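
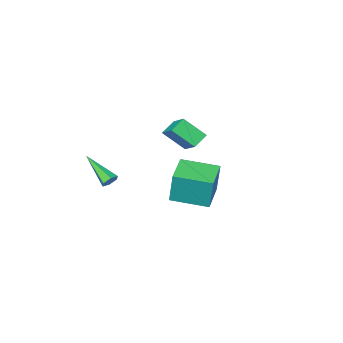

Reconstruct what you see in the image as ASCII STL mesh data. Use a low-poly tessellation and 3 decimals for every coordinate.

solid 
facet normal -0.700 -0.705 0.113
outer loop
vertex -0.503 1.129 1.349
vertex -1.938 2.516 1.111
vertex -0.493 0.824 -0.496
endloop
endfacet
facet normal 0.714 -0.690 0.118
outer loop
vertex 0.718 2.044 -0.691
vertex -0.503 1.129 1.349
vertex -0.493 0.824 -0.496
endloop
endfacet
facet normal -0.700 -0.705 0.113
outer loop
vertex -0.493 0.824 -0.496
vertex -1.938 2.516 1.111
vertex -1.928 2.211 -0.733
endloop
endfacet
facet normal 0.005 -0.163 -0.987
outer loop
vertex -1.928 2.211 -0.733
vertex 0.718 2.044 -0.691
vertex -0.493 0.824 -0.496
endloop
endfacet
facet normal -0.006 0.163 0.987
outer loop
vertex -0.503 1.129 1.349
vertex -0.727 3.736 0.916
vertex -1.938 2.516 1.111
endloop
endfacet
facet normal 0.714 -0.690 0.118
outer loop
vertex 0.708 2.349 1.153
vertex -0.503 1.129 1.349
vertex 0.718 2.044 -0.691
endloop
endfacet
facet normal -0.005 0.163 0.987
outer loop
vertex 0.708 2.349 1.153
vertex -0.727 3.736 0.916
vertex -0.503 1.129 1.349
endloop
endfacet
facet normal -0.714 0.690 -0.118
outer loop
vertex -1.938 2.516 1.111
vertex -0.727 3.736 0.916
vertex -1.928 2.211 -0.733
endloop
endfacet
facet normal 0.005 -0.164 -0.986
outer loop
vertex -0.717 3.431 -0.929
vertex 0.718 2.044 -0.691
vertex -1.928 2.211 -0.733
endloop
endfacet
facet normal -0.714 0.690 -0.118
outer loop
vertex -1.928 2.211 -0.733
vertex -0.727 3.736 0.916
vertex -0.717 3.431 -0.929
endloop
endfacet
facet normal 0.700 0.705 -0.113
outer loop
vertex -0.717 3.431 -0.929
vertex 0.708 2.349 1.153
vertex 0.718 2.044 -0.691
endloop
endfacet
facet normal 0.700 0.705 -0.113
outer loop
vertex -0.727 3.736 0.916
vertex 0.708 2.349 1.153
vertex -0.717 3.431 -0.929
endloop
endfacet
facet normal -0.172 0.844 -0.508
outer loop
vertex 1.663 -2.748 -1.759
vertex 1.186 -2.902 -1.853
vertex 1.288 -2.629 -1.434
endloop
endfacet
facet normal 0.677 0.303 0.670
outer loop
vertex 1.663 -2.748 -1.759
vertex 1.288 -2.629 -1.434
vertex 1.554 -4.698 -0.767
endloop
endfacet
facet normal -0.172 0.844 -0.508
outer loop
vertex 1.288 -2.629 -1.434
vertex 1.186 -2.902 -1.853
vertex 0.811 -2.783 -1.528
endloop
endfacet
facet normal -0.268 0.264 0.927
outer loop
vertex 1.288 -2.629 -1.434
vertex 0.811 -2.783 -1.528
vertex 1.554 -4.698 -0.767
endloop
endfacet
facet normal -0.174 0.842 -0.510
outer loop
vertex 0.811 -2.783 -1.528
vertex 1.186 -2.902 -1.853
vertex 0.709 -3.057 -1.946
endloop
endfacet
facet normal -0.909 -0.210 0.359
outer loop
vertex 0.811 -2.783 -1.528
vertex 0.709 -3.057 -1.946
vertex 1.554 -4.698 -0.767
endloop
endfacet
facet normal -0.174 0.842 -0.510
outer loop
vertex 0.709 -3.057 -1.946
vertex 1.186 -2.902 -1.853
vertex 1.084 -3.176 -2.271
endloop
endfacet
facet normal -0.607 -0.646 -0.464
outer loop
vertex 0.709 -3.057 -1.946
vertex 1.084 -3.176 -2.271
vertex 1.554 -4.698 -0.767
endloop
endfacet
facet normal -0.173 0.843 -0.510
outer loop
vertex 1.084 -3.176 -2.271
vertex 1.186 -2.902 -1.853
vertex 1.561 -3.021 -2.177
endloop
endfacet
facet normal 0.339 -0.606 -0.719
outer loop
vertex 1.084 -3.176 -2.271
vertex 1.561 -3.021 -2.177
vertex 1.554 -4.698 -0.767
endloop
endfacet
facet normal -0.172 0.843 -0.509
outer loop
vertex 1.561 -3.021 -2.177
vertex 1.186 -2.902 -1.853
vertex 1.663 -2.748 -1.759
endloop
endfacet
facet normal 0.979 -0.132 -0.153
outer loop
vertex 1.561 -3.021 -2.177
vertex 1.663 -2.748 -1.759
vertex 1.554 -4.698 -0.767
endloop
endfacet
facet normal -0.519 0.568 -0.638
outer loop
vertex -4.175 -3.122 -0.405
vertex -3.827 -1.634 0.637
vertex -3.349 -2.951 -0.925
endloop
endfacet
facet normal -0.188 -0.805 -0.563
outer loop
vertex -2.513 -3.866 0.103
vertex -4.175 -3.122 -0.405
vertex -3.349 -2.951 -0.925
endloop
endfacet
facet normal -0.519 0.568 -0.638
outer loop
vertex -3.349 -2.951 -0.925
vertex -3.827 -1.634 0.637
vertex -3.002 -1.463 0.118
endloop
endfacet
facet normal 0.834 0.173 -0.524
outer loop
vertex -3.002 -1.463 0.118
vertex -2.513 -3.866 0.103
vertex -3.349 -2.951 -0.925
endloop
endfacet
facet normal -0.834 -0.172 0.525
outer loop
vertex -4.175 -3.122 -0.405
vertex -2.991 -2.549 1.665
vertex -3.827 -1.634 0.637
endloop
endfacet
facet normal -0.188 -0.804 -0.564
outer loop
vertex -3.338 -4.037 0.622
vertex -4.175 -3.122 -0.405
vertex -2.513 -3.866 0.103
endloop
endfacet
facet normal -0.833 -0.173 0.525
outer loop
vertex -3.338 -4.037 0.622
vertex -2.991 -2.549 1.665
vertex -4.175 -3.122 -0.405
endloop
endfacet
facet normal 0.188 0.805 0.563
outer loop
vertex -3.827 -1.634 0.637
vertex -2.991 -2.549 1.665
vertex -3.002 -1.463 0.118
endloop
endfacet
facet normal 0.833 0.173 -0.525
outer loop
vertex -2.165 -2.378 1.145
vertex -2.513 -3.866 0.103
vertex -3.002 -1.463 0.118
endloop
endfacet
facet normal 0.188 0.804 0.563
outer loop
vertex -3.002 -1.463 0.118
vertex -2.991 -2.549 1.665
vertex -2.165 -2.378 1.145
endloop
endfacet
facet normal 0.519 -0.568 0.638
outer loop
vertex -2.165 -2.378 1.145
vertex -3.338 -4.037 0.622
vertex -2.513 -3.866 0.103
endloop
endfacet
facet normal 0.519 -0.568 0.638
outer loop
vertex -2.991 -2.549 1.665
vertex -3.338 -4.037 0.622
vertex -2.165 -2.378 1.145
endloop
endfacet

endsolid


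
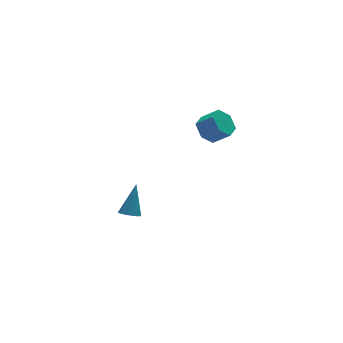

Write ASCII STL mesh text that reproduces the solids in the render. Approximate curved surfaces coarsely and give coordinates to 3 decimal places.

solid 
facet normal -0.567 0.513 -0.645
outer loop
vertex 3.423 1.113 2.774
vertex 2.73 1.194 3.448
vertex 3.421 1.871 3.379
endloop
endfacet
facet normal 0.824 0.355 -0.442
outer loop
vertex 3.423 1.113 2.774
vertex 3.421 1.871 3.379
vertex 4.183 0.426 3.638
endloop
endfacet
facet normal 0.824 0.355 -0.442
outer loop
vertex 4.183 0.426 3.638
vertex 3.421 1.871 3.379
vertex 4.181 1.184 4.243
endloop
endfacet
facet normal 0.567 -0.513 0.644
outer loop
vertex 4.183 0.426 3.638
vertex 4.181 1.184 4.243
vertex 3.49 0.506 4.312
endloop
endfacet
facet normal -0.567 0.513 -0.645
outer loop
vertex 3.421 1.871 3.379
vertex 2.73 1.194 3.448
vertex 2.728 1.952 4.053
endloop
endfacet
facet normal 0.410 0.855 0.319
outer loop
vertex 3.421 1.871 3.379
vertex 2.728 1.952 4.053
vertex 4.181 1.184 4.243
endloop
endfacet
facet normal 0.410 0.854 0.320
outer loop
vertex 4.181 1.184 4.243
vertex 2.728 1.952 4.053
vertex 3.488 1.264 4.917
endloop
endfacet
facet normal 0.567 -0.513 0.644
outer loop
vertex 4.181 1.184 4.243
vertex 3.488 1.264 4.917
vertex 3.49 0.506 4.312
endloop
endfacet
facet normal -0.567 0.513 -0.644
outer loop
vertex 2.728 1.952 4.053
vertex 2.73 1.194 3.448
vertex 2.037 1.274 4.122
endloop
endfacet
facet normal -0.414 0.499 0.761
outer loop
vertex 2.728 1.952 4.053
vertex 2.037 1.274 4.122
vertex 3.488 1.264 4.917
endloop
endfacet
facet normal -0.414 0.500 0.761
outer loop
vertex 3.488 1.264 4.917
vertex 2.037 1.274 4.122
vertex 2.797 0.587 4.986
endloop
endfacet
facet normal 0.567 -0.513 0.645
outer loop
vertex 3.488 1.264 4.917
vertex 2.797 0.587 4.986
vertex 3.49 0.506 4.312
endloop
endfacet
facet normal -0.567 0.513 -0.644
outer loop
vertex 2.037 1.274 4.122
vertex 2.73 1.194 3.448
vertex 2.039 0.516 3.517
endloop
endfacet
facet normal -0.824 -0.355 0.442
outer loop
vertex 2.037 1.274 4.122
vertex 2.039 0.516 3.517
vertex 2.797 0.587 4.986
endloop
endfacet
facet normal -0.824 -0.355 0.442
outer loop
vertex 2.797 0.587 4.986
vertex 2.039 0.516 3.517
vertex 2.799 -0.171 4.381
endloop
endfacet
facet normal 0.567 -0.513 0.645
outer loop
vertex 2.797 0.587 4.986
vertex 2.799 -0.171 4.381
vertex 3.49 0.506 4.312
endloop
endfacet
facet normal -0.567 0.513 -0.644
outer loop
vertex 2.039 0.516 3.517
vertex 2.73 1.194 3.448
vertex 2.732 0.436 2.843
endloop
endfacet
facet normal -0.409 -0.855 -0.319
outer loop
vertex 2.039 0.516 3.517
vertex 2.732 0.436 2.843
vertex 2.799 -0.171 4.381
endloop
endfacet
facet normal -0.410 -0.854 -0.319
outer loop
vertex 2.799 -0.171 4.381
vertex 2.732 0.436 2.843
vertex 3.492 -0.252 3.707
endloop
endfacet
facet normal 0.567 -0.513 0.645
outer loop
vertex 2.799 -0.171 4.381
vertex 3.492 -0.252 3.707
vertex 3.49 0.506 4.312
endloop
endfacet
facet normal -0.567 0.513 -0.645
outer loop
vertex 2.732 0.436 2.843
vertex 2.73 1.194 3.448
vertex 3.423 1.113 2.774
endloop
endfacet
facet normal 0.413 -0.499 -0.761
outer loop
vertex 2.732 0.436 2.843
vertex 3.423 1.113 2.774
vertex 3.492 -0.252 3.707
endloop
endfacet
facet normal 0.414 -0.499 -0.761
outer loop
vertex 3.492 -0.252 3.707
vertex 3.423 1.113 2.774
vertex 4.183 0.426 3.638
endloop
endfacet
facet normal 0.567 -0.513 0.644
outer loop
vertex 3.492 -0.252 3.707
vertex 4.183 0.426 3.638
vertex 3.49 0.506 4.312
endloop
endfacet
facet normal -0.398 -0.429 -0.811
outer loop
vertex -0.667 3.298 -4.641
vertex -1.284 3.253 -4.314
vertex -0.973 3.731 -4.72
endloop
endfacet
facet normal 0.802 0.510 -0.312
outer loop
vertex -0.667 3.298 -4.641
vertex -0.973 3.731 -4.72
vertex -0.416 4.187 -2.546
endloop
endfacet
facet normal -0.398 -0.430 -0.811
outer loop
vertex -0.973 3.731 -4.72
vertex -1.284 3.253 -4.314
vertex -1.461 3.883 -4.561
endloop
endfacet
facet normal 0.212 0.944 -0.252
outer loop
vertex -0.973 3.731 -4.72
vertex -1.461 3.883 -4.561
vertex -0.416 4.187 -2.546
endloop
endfacet
facet normal -0.399 -0.430 -0.810
outer loop
vertex -1.461 3.883 -4.561
vertex -1.284 3.253 -4.314
vertex -1.846 3.667 -4.257
endloop
endfacet
facet normal -0.433 0.897 0.089
outer loop
vertex -1.461 3.883 -4.561
vertex -1.846 3.667 -4.257
vertex -0.416 4.187 -2.546
endloop
endfacet
facet normal -0.398 -0.429 -0.811
outer loop
vertex -1.846 3.667 -4.257
vertex -1.284 3.253 -4.314
vertex -1.901 3.207 -3.987
endloop
endfacet
facet normal -0.761 0.394 0.516
outer loop
vertex -1.846 3.667 -4.257
vertex -1.901 3.207 -3.987
vertex -0.416 4.187 -2.546
endloop
endfacet
facet normal -0.398 -0.430 -0.811
outer loop
vertex -1.901 3.207 -3.987
vertex -1.284 3.253 -4.314
vertex -1.595 2.775 -3.908
endloop
endfacet
facet normal -0.575 -0.266 0.774
outer loop
vertex -1.901 3.207 -3.987
vertex -1.595 2.775 -3.908
vertex -0.416 4.187 -2.546
endloop
endfacet
facet normal -0.399 -0.429 -0.811
outer loop
vertex -1.595 2.775 -3.908
vertex -1.284 3.253 -4.314
vertex -1.107 2.622 -4.067
endloop
endfacet
facet normal 0.013 -0.700 0.714
outer loop
vertex -1.595 2.775 -3.908
vertex -1.107 2.622 -4.067
vertex -0.416 4.187 -2.546
endloop
endfacet
facet normal -0.398 -0.429 -0.811
outer loop
vertex -1.107 2.622 -4.067
vertex -1.284 3.253 -4.314
vertex -0.722 2.839 -4.371
endloop
endfacet
facet normal 0.661 -0.652 0.371
outer loop
vertex -1.107 2.622 -4.067
vertex -0.722 2.839 -4.371
vertex -0.416 4.187 -2.546
endloop
endfacet
facet normal -0.398 -0.429 -0.811
outer loop
vertex -0.722 2.839 -4.371
vertex -1.284 3.253 -4.314
vertex -0.667 3.298 -4.641
endloop
endfacet
facet normal 0.987 -0.150 -0.054
outer loop
vertex -0.722 2.839 -4.371
vertex -0.667 3.298 -4.641
vertex -0.416 4.187 -2.546
endloop
endfacet

endsolid


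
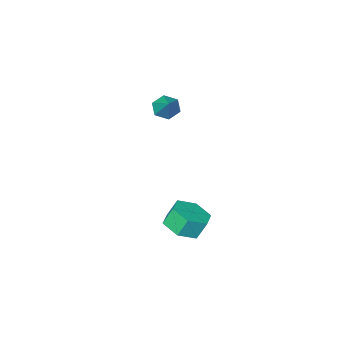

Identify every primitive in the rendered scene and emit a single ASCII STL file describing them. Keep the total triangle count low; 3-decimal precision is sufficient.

solid 
facet normal 0.397 -0.197 -0.897
outer loop
vertex 4.509 1.506 -3.603
vertex 3.664 1.758 -4.032
vertex 4.355 2.435 -3.875
endloop
endfacet
facet normal 0.904 0.251 0.345
outer loop
vertex 4.509 1.506 -3.603
vertex 4.355 2.435 -3.875
vertex 4.1 1.71 -2.679
endloop
endfacet
facet normal 0.905 0.250 0.345
outer loop
vertex 4.1 1.71 -2.679
vertex 4.355 2.435 -3.875
vertex 3.947 2.639 -2.952
endloop
endfacet
facet normal -0.396 0.198 0.896
outer loop
vertex 4.1 1.71 -2.679
vertex 3.947 2.639 -2.952
vertex 3.256 1.962 -3.108
endloop
endfacet
facet normal 0.397 -0.197 -0.896
outer loop
vertex 4.355 2.435 -3.875
vertex 3.664 1.758 -4.032
vertex 3.511 2.687 -4.304
endloop
endfacet
facet normal 0.317 0.946 -0.069
outer loop
vertex 4.355 2.435 -3.875
vertex 3.511 2.687 -4.304
vertex 3.947 2.639 -2.952
endloop
endfacet
facet normal 0.317 0.946 -0.069
outer loop
vertex 3.947 2.639 -2.952
vertex 3.511 2.687 -4.304
vertex 3.103 2.891 -3.381
endloop
endfacet
facet normal -0.396 0.198 0.896
outer loop
vertex 3.947 2.639 -2.952
vertex 3.103 2.891 -3.381
vertex 3.256 1.962 -3.108
endloop
endfacet
facet normal 0.397 -0.197 -0.896
outer loop
vertex 3.511 2.687 -4.304
vertex 3.664 1.758 -4.032
vertex 2.82 2.01 -4.461
endloop
endfacet
facet normal -0.588 0.696 -0.413
outer loop
vertex 3.511 2.687 -4.304
vertex 2.82 2.01 -4.461
vertex 3.103 2.891 -3.381
endloop
endfacet
facet normal -0.587 0.696 -0.414
outer loop
vertex 3.103 2.891 -3.381
vertex 2.82 2.01 -4.461
vertex 2.411 2.214 -3.537
endloop
endfacet
facet normal -0.396 0.198 0.897
outer loop
vertex 3.103 2.891 -3.381
vertex 2.411 2.214 -3.537
vertex 3.256 1.962 -3.108
endloop
endfacet
facet normal 0.396 -0.198 -0.896
outer loop
vertex 2.82 2.01 -4.461
vertex 3.664 1.758 -4.032
vertex 2.973 1.081 -4.188
endloop
endfacet
facet normal -0.905 -0.250 -0.345
outer loop
vertex 2.82 2.01 -4.461
vertex 2.973 1.081 -4.188
vertex 2.411 2.214 -3.537
endloop
endfacet
facet normal -0.905 -0.251 -0.344
outer loop
vertex 2.411 2.214 -3.537
vertex 2.973 1.081 -4.188
vertex 2.565 1.285 -3.265
endloop
endfacet
facet normal -0.397 0.197 0.897
outer loop
vertex 2.411 2.214 -3.537
vertex 2.565 1.285 -3.265
vertex 3.256 1.962 -3.108
endloop
endfacet
facet normal 0.396 -0.198 -0.896
outer loop
vertex 2.973 1.081 -4.188
vertex 3.664 1.758 -4.032
vertex 3.817 0.829 -3.759
endloop
endfacet
facet normal -0.317 -0.946 0.069
outer loop
vertex 2.973 1.081 -4.188
vertex 3.817 0.829 -3.759
vertex 2.565 1.285 -3.265
endloop
endfacet
facet normal -0.317 -0.946 0.069
outer loop
vertex 2.565 1.285 -3.265
vertex 3.817 0.829 -3.759
vertex 3.409 1.033 -2.836
endloop
endfacet
facet normal -0.397 0.197 0.896
outer loop
vertex 2.565 1.285 -3.265
vertex 3.409 1.033 -2.836
vertex 3.256 1.962 -3.108
endloop
endfacet
facet normal 0.396 -0.198 -0.897
outer loop
vertex 3.817 0.829 -3.759
vertex 3.664 1.758 -4.032
vertex 4.509 1.506 -3.603
endloop
endfacet
facet normal 0.587 -0.696 0.413
outer loop
vertex 3.817 0.829 -3.759
vertex 4.509 1.506 -3.603
vertex 3.409 1.033 -2.836
endloop
endfacet
facet normal 0.587 -0.696 0.414
outer loop
vertex 3.409 1.033 -2.836
vertex 4.509 1.506 -3.603
vertex 4.1 1.71 -2.679
endloop
endfacet
facet normal -0.397 0.197 0.896
outer loop
vertex 3.409 1.033 -2.836
vertex 4.1 1.71 -2.679
vertex 3.256 1.962 -3.108
endloop
endfacet
facet normal -0.348 -0.664 -0.662
outer loop
vertex 3.317 -0.901 1.69
vertex 2.715 -0.878 1.983
vertex 2.86 -0.456 1.484
endloop
endfacet
facet normal 0.728 0.571 -0.380
outer loop
vertex 3.317 -0.901 1.69
vertex 2.86 -0.456 1.484
vertex 3.205 0.058 2.917
endloop
endfacet
facet normal -0.348 -0.664 -0.662
outer loop
vertex 2.86 -0.456 1.484
vertex 2.715 -0.878 1.983
vertex 2.258 -0.433 1.777
endloop
endfacet
facet normal -0.115 0.944 -0.311
outer loop
vertex 2.86 -0.456 1.484
vertex 2.258 -0.433 1.777
vertex 3.205 0.058 2.917
endloop
endfacet
facet normal -0.348 -0.664 -0.662
outer loop
vertex 2.258 -0.433 1.777
vertex 2.715 -0.878 1.983
vertex 2.113 -0.855 2.276
endloop
endfacet
facet normal -0.711 0.625 0.322
outer loop
vertex 2.258 -0.433 1.777
vertex 2.113 -0.855 2.276
vertex 3.205 0.058 2.917
endloop
endfacet
facet normal -0.348 -0.664 -0.662
outer loop
vertex 2.113 -0.855 2.276
vertex 2.715 -0.878 1.983
vertex 2.569 -1.3 2.483
endloop
endfacet
facet normal -0.464 -0.065 0.883
outer loop
vertex 2.113 -0.855 2.276
vertex 2.569 -1.3 2.483
vertex 3.205 0.058 2.917
endloop
endfacet
facet normal -0.349 -0.664 -0.662
outer loop
vertex 2.569 -1.3 2.483
vertex 2.715 -0.878 1.983
vertex 3.171 -1.323 2.189
endloop
endfacet
facet normal 0.381 -0.439 0.814
outer loop
vertex 2.569 -1.3 2.483
vertex 3.171 -1.323 2.189
vertex 3.205 0.058 2.917
endloop
endfacet
facet normal -0.348 -0.663 -0.663
outer loop
vertex 3.171 -1.323 2.189
vertex 2.715 -0.878 1.983
vertex 3.317 -0.901 1.69
endloop
endfacet
facet normal 0.976 -0.121 0.183
outer loop
vertex 3.171 -1.323 2.189
vertex 3.317 -0.901 1.69
vertex 3.205 0.058 2.917
endloop
endfacet

endsolid


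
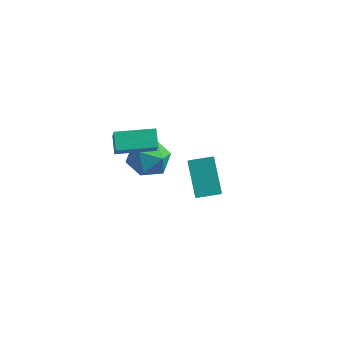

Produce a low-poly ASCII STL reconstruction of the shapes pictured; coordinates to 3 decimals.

solid 
facet normal -0.840 -0.519 -0.157
outer loop
vertex 2.1 -2.763 3.57
vertex 1.198 -1.701 4.89
vertex 1.757 -1.936 2.67
endloop
endfacet
facet normal 0.470 -0.553 -0.688
outer loop
vertex 2.722 -1.339 2.85
vertex 2.1 -2.763 3.57
vertex 1.757 -1.936 2.67
endloop
endfacet
facet normal -0.840 -0.520 -0.156
outer loop
vertex 1.757 -1.936 2.67
vertex 1.198 -1.701 4.89
vertex 0.854 -0.874 3.99
endloop
endfacet
facet normal -0.271 0.651 -0.709
outer loop
vertex 0.854 -0.874 3.99
vertex 2.722 -1.339 2.85
vertex 1.757 -1.936 2.67
endloop
endfacet
facet normal 0.271 -0.651 0.709
outer loop
vertex 2.1 -2.763 3.57
vertex 2.163 -1.104 5.07
vertex 1.198 -1.701 4.89
endloop
endfacet
facet normal 0.470 -0.553 -0.688
outer loop
vertex 3.066 -2.166 3.75
vertex 2.1 -2.763 3.57
vertex 2.722 -1.339 2.85
endloop
endfacet
facet normal 0.270 -0.651 0.709
outer loop
vertex 3.066 -2.166 3.75
vertex 2.163 -1.104 5.07
vertex 2.1 -2.763 3.57
endloop
endfacet
facet normal -0.470 0.553 0.688
outer loop
vertex 1.198 -1.701 4.89
vertex 2.163 -1.104 5.07
vertex 0.854 -0.874 3.99
endloop
endfacet
facet normal -0.270 0.651 -0.709
outer loop
vertex 1.82 -0.277 4.17
vertex 2.722 -1.339 2.85
vertex 0.854 -0.874 3.99
endloop
endfacet
facet normal -0.470 0.553 0.688
outer loop
vertex 0.854 -0.874 3.99
vertex 2.163 -1.104 5.07
vertex 1.82 -0.277 4.17
endloop
endfacet
facet normal 0.840 0.519 0.156
outer loop
vertex 1.82 -0.277 4.17
vertex 3.066 -2.166 3.75
vertex 2.722 -1.339 2.85
endloop
endfacet
facet normal 0.840 0.519 0.157
outer loop
vertex 2.163 -1.104 5.07
vertex 3.066 -2.166 3.75
vertex 1.82 -0.277 4.17
endloop
endfacet
facet normal -0.447 0.680 0.581
outer loop
vertex -3.713 0.569 2.74
vertex -2.051 1.664 2.735
vertex -4.169 1.257 1.584
endloop
endfacet
facet normal -0.835 -0.550 0.002
outer loop
vertex -3.709 0.556 0.985
vertex -3.713 0.569 2.74
vertex -4.169 1.257 1.584
endloop
endfacet
facet normal -0.447 0.680 0.581
outer loop
vertex -4.169 1.257 1.584
vertex -2.051 1.664 2.735
vertex -2.507 2.352 1.579
endloop
endfacet
facet normal -0.322 0.484 -0.814
outer loop
vertex -2.507 2.352 1.579
vertex -3.709 0.556 0.985
vertex -4.169 1.257 1.584
endloop
endfacet
facet normal 0.322 -0.484 0.814
outer loop
vertex -3.713 0.569 2.74
vertex -1.591 0.963 2.136
vertex -2.051 1.664 2.735
endloop
endfacet
facet normal -0.835 -0.550 0.002
outer loop
vertex -3.253 -0.132 2.141
vertex -3.713 0.569 2.74
vertex -3.709 0.556 0.985
endloop
endfacet
facet normal 0.322 -0.484 0.814
outer loop
vertex -3.253 -0.132 2.141
vertex -1.591 0.963 2.136
vertex -3.713 0.569 2.74
endloop
endfacet
facet normal 0.835 0.550 -0.002
outer loop
vertex -2.051 1.664 2.735
vertex -1.591 0.963 2.136
vertex -2.507 2.352 1.579
endloop
endfacet
facet normal -0.322 0.484 -0.814
outer loop
vertex -2.047 1.651 0.98
vertex -3.709 0.556 0.985
vertex -2.507 2.352 1.579
endloop
endfacet
facet normal 0.835 0.550 -0.002
outer loop
vertex -2.507 2.352 1.579
vertex -1.591 0.963 2.136
vertex -2.047 1.651 0.98
endloop
endfacet
facet normal 0.447 -0.680 -0.581
outer loop
vertex -2.047 1.651 0.98
vertex -3.253 -0.132 2.141
vertex -3.709 0.556 0.985
endloop
endfacet
facet normal 0.447 -0.680 -0.581
outer loop
vertex -1.591 0.963 2.136
vertex -3.253 -0.132 2.141
vertex -2.047 1.651 0.98
endloop
endfacet
facet normal 0.260 0.890 0.374
outer loop
vertex -3.619 4.41 -1.761
vertex -3.168 3.866 -0.78
vertex -2.461 4.064 -1.741
endloop
endfacet
facet normal 0.275 0.900 -0.338
outer loop
vertex -3.619 4.41 -1.761
vertex -2.461 4.064 -1.741
vertex -3.126 3.893 -2.736
endloop
endfacet
facet normal -0.375 0.727 -0.575
outer loop
vertex -3.619 4.41 -1.761
vertex -3.126 3.893 -2.736
vertex -4.244 3.589 -2.391
endloop
endfacet
facet normal -0.793 0.610 -0.008
outer loop
vertex -3.619 4.41 -1.761
vertex -4.244 3.589 -2.391
vertex -4.27 3.572 -1.182
endloop
endfacet
facet normal -0.401 0.711 0.578
outer loop
vertex -3.619 4.41 -1.761
vertex -4.27 3.572 -1.182
vertex -3.168 3.866 -0.78
endloop
endfacet
facet normal 0.731 0.396 -0.556
outer loop
vertex -3.126 3.893 -2.736
vertex -2.461 4.064 -1.741
vertex -2.37 3.028 -2.358
endloop
endfacet
facet normal 0.706 0.380 0.598
outer loop
vertex -2.461 4.064 -1.741
vertex -3.168 3.866 -0.78
vertex -2.396 3.011 -1.149
endloop
endfacet
facet normal -0.362 0.089 0.928
outer loop
vertex -3.168 3.866 -0.78
vertex -4.27 3.572 -1.182
vertex -3.514 2.707 -0.804
endloop
endfacet
facet normal -0.997 -0.074 -0.022
outer loop
vertex -4.27 3.572 -1.182
vertex -4.244 3.589 -2.391
vertex -4.179 2.536 -1.799
endloop
endfacet
facet normal -0.321 0.115 -0.940
outer loop
vertex -4.244 3.589 -2.391
vertex -3.126 3.893 -2.736
vertex -3.472 2.734 -2.76
endloop
endfacet
facet normal 0.793 -0.610 0.008
outer loop
vertex -3.021 2.19 -1.779
vertex -2.37 3.028 -2.358
vertex -2.396 3.011 -1.149
endloop
endfacet
facet normal 0.375 -0.727 0.575
outer loop
vertex -3.021 2.19 -1.779
vertex -2.396 3.011 -1.149
vertex -3.514 2.707 -0.804
endloop
endfacet
facet normal -0.275 -0.900 0.338
outer loop
vertex -3.021 2.19 -1.779
vertex -3.514 2.707 -0.804
vertex -4.179 2.536 -1.799
endloop
endfacet
facet normal -0.260 -0.890 -0.374
outer loop
vertex -3.021 2.19 -1.779
vertex -4.179 2.536 -1.799
vertex -3.472 2.734 -2.76
endloop
endfacet
facet normal 0.401 -0.711 -0.578
outer loop
vertex -3.021 2.19 -1.779
vertex -3.472 2.734 -2.76
vertex -2.37 3.028 -2.358
endloop
endfacet
facet normal 0.997 0.074 0.022
outer loop
vertex -2.396 3.011 -1.149
vertex -2.37 3.028 -2.358
vertex -2.461 4.064 -1.741
endloop
endfacet
facet normal 0.321 -0.115 0.940
outer loop
vertex -3.514 2.707 -0.804
vertex -2.396 3.011 -1.149
vertex -3.168 3.866 -0.78
endloop
endfacet
facet normal -0.731 -0.396 0.556
outer loop
vertex -4.179 2.536 -1.799
vertex -3.514 2.707 -0.804
vertex -4.27 3.572 -1.182
endloop
endfacet
facet normal -0.706 -0.380 -0.598
outer loop
vertex -3.472 2.734 -2.76
vertex -4.179 2.536 -1.799
vertex -4.244 3.589 -2.391
endloop
endfacet
facet normal 0.362 -0.089 -0.928
outer loop
vertex -2.37 3.028 -2.358
vertex -3.472 2.734 -2.76
vertex -3.126 3.893 -2.736
endloop
endfacet

endsolid


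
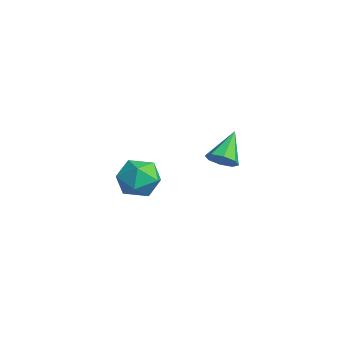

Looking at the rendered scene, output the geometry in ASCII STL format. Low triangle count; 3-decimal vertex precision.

solid 
facet normal 0.517 -0.551 -0.655
outer loop
vertex 3.329 2.422 1.161
vertex 2.793 2.557 0.624
vertex 3.443 2.906 0.844
endloop
endfacet
facet normal 0.583 0.344 0.736
outer loop
vertex 3.329 2.422 1.161
vertex 3.443 2.906 0.844
vertex 1.867 3.543 1.796
endloop
endfacet
facet normal 0.518 -0.552 -0.654
outer loop
vertex 3.443 2.906 0.844
vertex 2.793 2.557 0.624
vertex 3.177 3.185 0.398
endloop
endfacet
facet normal 0.484 0.842 0.238
outer loop
vertex 3.443 2.906 0.844
vertex 3.177 3.185 0.398
vertex 1.867 3.543 1.796
endloop
endfacet
facet normal 0.517 -0.552 -0.654
outer loop
vertex 3.177 3.185 0.398
vertex 2.793 2.557 0.624
vertex 2.686 3.096 0.085
endloop
endfacet
facet normal -0.011 0.966 -0.258
outer loop
vertex 3.177 3.185 0.398
vertex 2.686 3.096 0.085
vertex 1.867 3.543 1.796
endloop
endfacet
facet normal 0.517 -0.552 -0.655
outer loop
vertex 2.686 3.096 0.085
vertex 2.793 2.557 0.624
vertex 2.257 2.691 0.088
endloop
endfacet
facet normal -0.611 0.644 -0.461
outer loop
vertex 2.686 3.096 0.085
vertex 2.257 2.691 0.088
vertex 1.867 3.543 1.796
endloop
endfacet
facet normal 0.517 -0.551 -0.655
outer loop
vertex 2.257 2.691 0.088
vertex 2.793 2.557 0.624
vertex 2.143 2.208 0.404
endloop
endfacet
facet normal -0.966 0.063 -0.252
outer loop
vertex 2.257 2.691 0.088
vertex 2.143 2.208 0.404
vertex 1.867 3.543 1.796
endloop
endfacet
facet normal 0.517 -0.551 -0.655
outer loop
vertex 2.143 2.208 0.404
vertex 2.793 2.557 0.624
vertex 2.409 1.928 0.85
endloop
endfacet
facet normal -0.867 -0.434 0.245
outer loop
vertex 2.143 2.208 0.404
vertex 2.409 1.928 0.85
vertex 1.867 3.543 1.796
endloop
endfacet
facet normal 0.517 -0.551 -0.655
outer loop
vertex 2.409 1.928 0.85
vertex 2.793 2.557 0.624
vertex 2.9 2.017 1.163
endloop
endfacet
facet normal -0.371 -0.559 0.741
outer loop
vertex 2.409 1.928 0.85
vertex 2.9 2.017 1.163
vertex 1.867 3.543 1.796
endloop
endfacet
facet normal 0.517 -0.551 -0.655
outer loop
vertex 2.9 2.017 1.163
vertex 2.793 2.557 0.624
vertex 3.329 2.422 1.161
endloop
endfacet
facet normal 0.228 -0.237 0.944
outer loop
vertex 2.9 2.017 1.163
vertex 3.329 2.422 1.161
vertex 1.867 3.543 1.796
endloop
endfacet
facet normal -0.382 0.897 0.224
outer loop
vertex -3.049 1.942 -3.449
vertex -4.043 1.41 -3.013
vertex -3.104 1.627 -2.283
endloop
endfacet
facet normal 0.331 0.907 0.261
outer loop
vertex -3.049 1.942 -3.449
vertex -3.104 1.627 -2.283
vertex -2.089 1.437 -2.913
endloop
endfacet
facet normal 0.587 0.716 -0.378
outer loop
vertex -3.049 1.942 -3.449
vertex -2.089 1.437 -2.913
vertex -2.402 1.103 -4.033
endloop
endfacet
facet normal 0.033 0.588 -0.808
outer loop
vertex -3.049 1.942 -3.449
vertex -2.402 1.103 -4.033
vertex -3.609 1.086 -4.094
endloop
endfacet
facet normal -0.566 0.699 -0.437
outer loop
vertex -3.049 1.942 -3.449
vertex -3.609 1.086 -4.094
vertex -4.043 1.41 -3.013
endloop
endfacet
facet normal 0.535 0.415 0.736
outer loop
vertex -2.089 1.437 -2.913
vertex -3.104 1.627 -2.283
vertex -2.491 0.594 -2.146
endloop
endfacet
facet normal -0.619 0.399 0.677
outer loop
vertex -3.104 1.627 -2.283
vertex -4.043 1.41 -3.013
vertex -3.698 0.577 -2.207
endloop
endfacet
facet normal -0.916 0.080 -0.392
outer loop
vertex -4.043 1.41 -3.013
vertex -3.609 1.086 -4.094
vertex -4.011 0.243 -3.327
endloop
endfacet
facet normal 0.052 -0.101 -0.994
outer loop
vertex -3.609 1.086 -4.094
vertex -2.402 1.103 -4.033
vertex -2.996 0.053 -3.957
endloop
endfacet
facet normal 0.949 0.106 -0.297
outer loop
vertex -2.402 1.103 -4.033
vertex -2.089 1.437 -2.913
vertex -2.057 0.27 -3.227
endloop
endfacet
facet normal -0.033 -0.588 0.808
outer loop
vertex -3.051 -0.262 -2.791
vertex -2.491 0.594 -2.146
vertex -3.698 0.577 -2.207
endloop
endfacet
facet normal -0.587 -0.716 0.378
outer loop
vertex -3.051 -0.262 -2.791
vertex -3.698 0.577 -2.207
vertex -4.011 0.243 -3.327
endloop
endfacet
facet normal -0.331 -0.907 -0.261
outer loop
vertex -3.051 -0.262 -2.791
vertex -4.011 0.243 -3.327
vertex -2.996 0.053 -3.957
endloop
endfacet
facet normal 0.382 -0.897 -0.224
outer loop
vertex -3.051 -0.262 -2.791
vertex -2.996 0.053 -3.957
vertex -2.057 0.27 -3.227
endloop
endfacet
facet normal 0.566 -0.699 0.437
outer loop
vertex -3.051 -0.262 -2.791
vertex -2.057 0.27 -3.227
vertex -2.491 0.594 -2.146
endloop
endfacet
facet normal -0.052 0.101 0.994
outer loop
vertex -3.698 0.577 -2.207
vertex -2.491 0.594 -2.146
vertex -3.104 1.627 -2.283
endloop
endfacet
facet normal -0.949 -0.106 0.297
outer loop
vertex -4.011 0.243 -3.327
vertex -3.698 0.577 -2.207
vertex -4.043 1.41 -3.013
endloop
endfacet
facet normal -0.535 -0.415 -0.736
outer loop
vertex -2.996 0.053 -3.957
vertex -4.011 0.243 -3.327
vertex -3.609 1.086 -4.094
endloop
endfacet
facet normal 0.619 -0.399 -0.677
outer loop
vertex -2.057 0.27 -3.227
vertex -2.996 0.053 -3.957
vertex -2.402 1.103 -4.033
endloop
endfacet
facet normal 0.916 -0.080 0.392
outer loop
vertex -2.491 0.594 -2.146
vertex -2.057 0.27 -3.227
vertex -2.089 1.437 -2.913
endloop
endfacet

endsolid


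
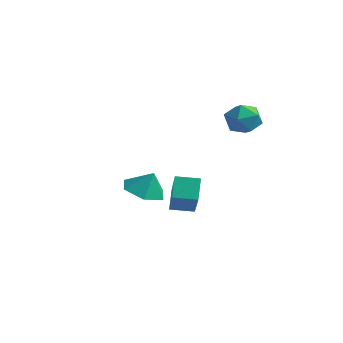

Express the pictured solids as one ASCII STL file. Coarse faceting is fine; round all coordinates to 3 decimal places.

solid 
facet normal -0.674 -0.730 0.113
outer loop
vertex -1.535 1.729 -3.255
vertex -2.018 2.313 -2.363
vertex -2.73 2.64 -4.498
endloop
endfacet
facet normal 0.412 -0.499 -0.762
outer loop
vertex -2.022 3.407 -4.617
vertex -1.535 1.729 -3.255
vertex -2.73 2.64 -4.498
endloop
endfacet
facet normal -0.674 -0.730 0.113
outer loop
vertex -2.73 2.64 -4.498
vertex -2.018 2.313 -2.363
vertex -3.213 3.224 -3.607
endloop
endfacet
facet normal -0.613 0.467 -0.638
outer loop
vertex -3.213 3.224 -3.607
vertex -2.022 3.407 -4.617
vertex -2.73 2.64 -4.498
endloop
endfacet
facet normal 0.613 -0.467 0.638
outer loop
vertex -1.535 1.729 -3.255
vertex -1.31 3.08 -2.482
vertex -2.018 2.313 -2.363
endloop
endfacet
facet normal 0.413 -0.499 -0.762
outer loop
vertex -0.827 2.496 -3.373
vertex -1.535 1.729 -3.255
vertex -2.022 3.407 -4.617
endloop
endfacet
facet normal 0.612 -0.467 0.638
outer loop
vertex -0.827 2.496 -3.373
vertex -1.31 3.08 -2.482
vertex -1.535 1.729 -3.255
endloop
endfacet
facet normal -0.413 0.499 0.762
outer loop
vertex -2.018 2.313 -2.363
vertex -1.31 3.08 -2.482
vertex -3.213 3.224 -3.607
endloop
endfacet
facet normal -0.612 0.467 -0.638
outer loop
vertex -2.505 3.991 -3.725
vertex -2.022 3.407 -4.617
vertex -3.213 3.224 -3.607
endloop
endfacet
facet normal -0.413 0.498 0.762
outer loop
vertex -3.213 3.224 -3.607
vertex -1.31 3.08 -2.482
vertex -2.505 3.991 -3.725
endloop
endfacet
facet normal 0.674 0.730 -0.113
outer loop
vertex -2.505 3.991 -3.725
vertex -0.827 2.496 -3.373
vertex -2.022 3.407 -4.617
endloop
endfacet
facet normal 0.674 0.730 -0.113
outer loop
vertex -1.31 3.08 -2.482
vertex -0.827 2.496 -3.373
vertex -2.505 3.991 -3.725
endloop
endfacet
facet normal -0.362 -0.194 -0.912
outer loop
vertex 0.021 -1.122 -2.182
vertex -0.679 -0.511 -2.034
vertex 0.128 -0.218 -2.417
endloop
endfacet
facet normal 0.952 -0.034 0.305
outer loop
vertex 0.021 -1.122 -2.182
vertex 0.128 -0.218 -2.417
vertex -0.301 -0.309 -1.086
endloop
endfacet
facet normal -0.362 -0.194 -0.912
outer loop
vertex 0.128 -0.218 -2.417
vertex -0.679 -0.511 -2.034
vertex -0.571 0.393 -2.269
endloop
endfacet
facet normal 0.666 0.698 0.262
outer loop
vertex 0.128 -0.218 -2.417
vertex -0.571 0.393 -2.269
vertex -0.301 -0.309 -1.086
endloop
endfacet
facet normal -0.362 -0.194 -0.912
outer loop
vertex -0.571 0.393 -2.269
vertex -0.679 -0.511 -2.034
vertex -1.378 0.1 -1.886
endloop
endfacet
facet normal -0.063 0.852 0.520
outer loop
vertex -0.571 0.393 -2.269
vertex -1.378 0.1 -1.886
vertex -0.301 -0.309 -1.086
endloop
endfacet
facet normal -0.363 -0.194 -0.912
outer loop
vertex -1.378 0.1 -1.886
vertex -0.679 -0.511 -2.034
vertex -1.485 -0.804 -1.651
endloop
endfacet
facet normal -0.505 0.273 0.819
outer loop
vertex -1.378 0.1 -1.886
vertex -1.485 -0.804 -1.651
vertex -0.301 -0.309 -1.086
endloop
endfacet
facet normal -0.363 -0.194 -0.912
outer loop
vertex -1.485 -0.804 -1.651
vertex -0.679 -0.511 -2.034
vertex -0.786 -1.415 -1.799
endloop
endfacet
facet normal -0.219 -0.459 0.861
outer loop
vertex -1.485 -0.804 -1.651
vertex -0.786 -1.415 -1.799
vertex -0.301 -0.309 -1.086
endloop
endfacet
facet normal -0.362 -0.194 -0.912
outer loop
vertex -0.786 -1.415 -1.799
vertex -0.679 -0.511 -2.034
vertex 0.021 -1.122 -2.182
endloop
endfacet
facet normal 0.509 -0.613 0.604
outer loop
vertex -0.786 -1.415 -1.799
vertex 0.021 -1.122 -2.182
vertex -0.301 -0.309 -1.086
endloop
endfacet
facet normal -0.546 -0.315 0.776
outer loop
vertex 0.014 3.689 1.631
vertex 0.206 2.882 1.439
vertex 0.705 3.323 1.969
endloop
endfacet
facet normal -0.268 0.331 0.905
outer loop
vertex 0.014 3.689 1.631
vertex 0.705 3.323 1.969
vertex 0.743 4.126 1.687
endloop
endfacet
facet normal -0.495 0.775 0.394
outer loop
vertex 0.014 3.689 1.631
vertex 0.743 4.126 1.687
vertex 0.267 4.18 0.983
endloop
endfacet
facet normal -0.913 0.404 -0.050
outer loop
vertex 0.014 3.689 1.631
vertex 0.267 4.18 0.983
vertex -0.065 3.411 0.83
endloop
endfacet
facet normal -0.945 -0.269 0.187
outer loop
vertex 0.014 3.689 1.631
vertex -0.065 3.411 0.83
vertex 0.206 2.882 1.439
endloop
endfacet
facet normal 0.442 0.279 0.853
outer loop
vertex 0.743 4.126 1.687
vertex 0.705 3.323 1.969
vertex 1.385 3.589 1.53
endloop
endfacet
facet normal -0.009 -0.765 0.644
outer loop
vertex 0.705 3.323 1.969
vertex 0.206 2.882 1.439
vertex 1.053 2.82 1.377
endloop
endfacet
facet normal -0.653 -0.691 -0.309
outer loop
vertex 0.206 2.882 1.439
vertex -0.065 3.411 0.83
vertex 0.577 2.874 0.673
endloop
endfacet
facet normal -0.602 0.398 -0.692
outer loop
vertex -0.065 3.411 0.83
vertex 0.267 4.18 0.983
vertex 0.615 3.677 0.391
endloop
endfacet
facet normal 0.075 0.997 0.026
outer loop
vertex 0.267 4.18 0.983
vertex 0.743 4.126 1.687
vertex 1.114 4.118 0.921
endloop
endfacet
facet normal 0.913 -0.404 0.050
outer loop
vertex 1.306 3.311 0.729
vertex 1.385 3.589 1.53
vertex 1.053 2.82 1.377
endloop
endfacet
facet normal 0.495 -0.775 -0.394
outer loop
vertex 1.306 3.311 0.729
vertex 1.053 2.82 1.377
vertex 0.577 2.874 0.673
endloop
endfacet
facet normal 0.268 -0.331 -0.905
outer loop
vertex 1.306 3.311 0.729
vertex 0.577 2.874 0.673
vertex 0.615 3.677 0.391
endloop
endfacet
facet normal 0.546 0.315 -0.776
outer loop
vertex 1.306 3.311 0.729
vertex 0.615 3.677 0.391
vertex 1.114 4.118 0.921
endloop
endfacet
facet normal 0.945 0.269 -0.187
outer loop
vertex 1.306 3.311 0.729
vertex 1.114 4.118 0.921
vertex 1.385 3.589 1.53
endloop
endfacet
facet normal 0.602 -0.398 0.692
outer loop
vertex 1.053 2.82 1.377
vertex 1.385 3.589 1.53
vertex 0.705 3.323 1.969
endloop
endfacet
facet normal -0.075 -0.997 -0.026
outer loop
vertex 0.577 2.874 0.673
vertex 1.053 2.82 1.377
vertex 0.206 2.882 1.439
endloop
endfacet
facet normal -0.442 -0.279 -0.853
outer loop
vertex 0.615 3.677 0.391
vertex 0.577 2.874 0.673
vertex -0.065 3.411 0.83
endloop
endfacet
facet normal 0.009 0.765 -0.644
outer loop
vertex 1.114 4.118 0.921
vertex 0.615 3.677 0.391
vertex 0.267 4.18 0.983
endloop
endfacet
facet normal 0.653 0.691 0.309
outer loop
vertex 1.385 3.589 1.53
vertex 1.114 4.118 0.921
vertex 0.743 4.126 1.687
endloop
endfacet

endsolid


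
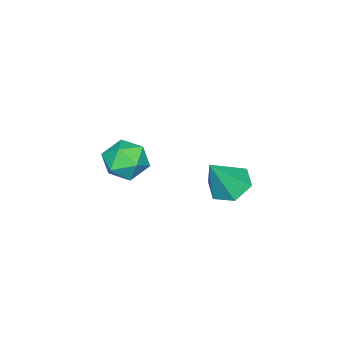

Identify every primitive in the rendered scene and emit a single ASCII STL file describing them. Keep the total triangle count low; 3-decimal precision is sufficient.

solid 
facet normal -0.516 0.162 -0.841
outer loop
vertex -2.618 2.296 1.516
vertex -3.465 2.627 2.099
vertex -2.718 3.339 1.778
endloop
endfacet
facet normal 0.986 0.123 -0.114
outer loop
vertex -2.618 2.296 1.516
vertex -2.718 3.339 1.778
vertex -2.335 2.273 3.941
endloop
endfacet
facet normal -0.516 0.162 -0.841
outer loop
vertex -2.718 3.339 1.778
vertex -3.465 2.627 2.099
vertex -3.565 3.67 2.361
endloop
endfacet
facet normal 0.520 0.799 0.302
outer loop
vertex -2.718 3.339 1.778
vertex -3.565 3.67 2.361
vertex -2.335 2.273 3.941
endloop
endfacet
facet normal -0.516 0.162 -0.841
outer loop
vertex -3.565 3.67 2.361
vertex -3.465 2.627 2.099
vertex -4.311 2.959 2.682
endloop
endfacet
facet normal -0.263 0.612 0.746
outer loop
vertex -3.565 3.67 2.361
vertex -4.311 2.959 2.682
vertex -2.335 2.273 3.941
endloop
endfacet
facet normal -0.516 0.163 -0.841
outer loop
vertex -4.311 2.959 2.682
vertex -3.465 2.627 2.099
vertex -4.211 1.916 2.419
endloop
endfacet
facet normal -0.581 -0.251 0.775
outer loop
vertex -4.311 2.959 2.682
vertex -4.211 1.916 2.419
vertex -2.335 2.273 3.941
endloop
endfacet
facet normal -0.516 0.163 -0.841
outer loop
vertex -4.211 1.916 2.419
vertex -3.465 2.627 2.099
vertex -3.365 1.585 1.836
endloop
endfacet
facet normal -0.115 -0.926 0.359
outer loop
vertex -4.211 1.916 2.419
vertex -3.365 1.585 1.836
vertex -2.335 2.273 3.941
endloop
endfacet
facet normal -0.515 0.163 -0.841
outer loop
vertex -3.365 1.585 1.836
vertex -3.465 2.627 2.099
vertex -2.618 2.296 1.516
endloop
endfacet
facet normal 0.668 -0.740 -0.085
outer loop
vertex -3.365 1.585 1.836
vertex -2.618 2.296 1.516
vertex -2.335 2.273 3.941
endloop
endfacet
facet normal -0.203 -0.015 0.979
outer loop
vertex -3.746 -2.084 2.449
vertex -3.78 -3.282 2.424
vertex -2.747 -2.716 2.647
endloop
endfacet
facet normal 0.190 0.555 0.810
outer loop
vertex -3.746 -2.084 2.449
vertex -2.747 -2.716 2.647
vertex -2.709 -1.732 1.964
endloop
endfacet
facet normal -0.167 0.932 0.321
outer loop
vertex -3.746 -2.084 2.449
vertex -2.709 -1.732 1.964
vertex -3.717 -1.69 1.318
endloop
endfacet
facet normal -0.781 0.595 0.187
outer loop
vertex -3.746 -2.084 2.449
vertex -3.717 -1.69 1.318
vertex -4.379 -2.648 1.602
endloop
endfacet
facet normal -0.804 0.010 0.594
outer loop
vertex -3.746 -2.084 2.449
vertex -4.379 -2.648 1.602
vertex -3.78 -3.282 2.424
endloop
endfacet
facet normal 0.796 0.324 0.511
outer loop
vertex -2.709 -1.732 1.964
vertex -2.747 -2.716 2.647
vertex -2.101 -2.712 1.638
endloop
endfacet
facet normal 0.159 -0.599 0.785
outer loop
vertex -2.747 -2.716 2.647
vertex -3.78 -3.282 2.424
vertex -2.763 -3.67 1.922
endloop
endfacet
facet normal -0.813 -0.559 0.162
outer loop
vertex -3.78 -3.282 2.424
vertex -4.379 -2.648 1.602
vertex -3.771 -3.628 1.276
endloop
endfacet
facet normal -0.776 0.390 -0.495
outer loop
vertex -4.379 -2.648 1.602
vertex -3.717 -1.69 1.318
vertex -3.733 -2.644 0.593
endloop
endfacet
facet normal 0.218 0.935 -0.280
outer loop
vertex -3.717 -1.69 1.318
vertex -2.709 -1.732 1.964
vertex -2.7 -2.078 0.816
endloop
endfacet
facet normal 0.781 -0.595 -0.187
outer loop
vertex -2.734 -3.276 0.791
vertex -2.101 -2.712 1.638
vertex -2.763 -3.67 1.922
endloop
endfacet
facet normal 0.167 -0.932 -0.321
outer loop
vertex -2.734 -3.276 0.791
vertex -2.763 -3.67 1.922
vertex -3.771 -3.628 1.276
endloop
endfacet
facet normal -0.190 -0.555 -0.810
outer loop
vertex -2.734 -3.276 0.791
vertex -3.771 -3.628 1.276
vertex -3.733 -2.644 0.593
endloop
endfacet
facet normal 0.203 0.015 -0.979
outer loop
vertex -2.734 -3.276 0.791
vertex -3.733 -2.644 0.593
vertex -2.7 -2.078 0.816
endloop
endfacet
facet normal 0.804 -0.010 -0.594
outer loop
vertex -2.734 -3.276 0.791
vertex -2.7 -2.078 0.816
vertex -2.101 -2.712 1.638
endloop
endfacet
facet normal 0.776 -0.390 0.495
outer loop
vertex -2.763 -3.67 1.922
vertex -2.101 -2.712 1.638
vertex -2.747 -2.716 2.647
endloop
endfacet
facet normal -0.218 -0.935 0.280
outer loop
vertex -3.771 -3.628 1.276
vertex -2.763 -3.67 1.922
vertex -3.78 -3.282 2.424
endloop
endfacet
facet normal -0.796 -0.324 -0.511
outer loop
vertex -3.733 -2.644 0.593
vertex -3.771 -3.628 1.276
vertex -4.379 -2.648 1.602
endloop
endfacet
facet normal -0.159 0.599 -0.785
outer loop
vertex -2.7 -2.078 0.816
vertex -3.733 -2.644 0.593
vertex -3.717 -1.69 1.318
endloop
endfacet
facet normal 0.813 0.559 -0.162
outer loop
vertex -2.101 -2.712 1.638
vertex -2.7 -2.078 0.816
vertex -2.709 -1.732 1.964
endloop
endfacet

endsolid


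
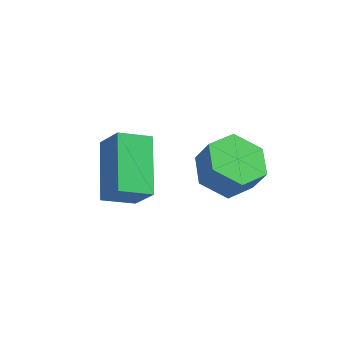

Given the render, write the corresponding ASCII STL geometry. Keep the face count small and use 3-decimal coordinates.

solid 
facet normal -0.456 0.077 -0.887
outer loop
vertex 3.909 -0.851 -3.196
vertex 3.398 -0.009 -2.86
vertex 4.322 0.095 -3.326
endloop
endfacet
facet normal 0.797 -0.409 -0.445
outer loop
vertex 3.909 -0.851 -3.196
vertex 4.322 0.095 -3.326
vertex 4.393 -0.932 -2.256
endloop
endfacet
facet normal 0.796 -0.409 -0.446
outer loop
vertex 4.393 -0.932 -2.256
vertex 4.322 0.095 -3.326
vertex 4.806 0.014 -2.387
endloop
endfacet
facet normal 0.457 -0.077 0.886
outer loop
vertex 4.393 -0.932 -2.256
vertex 4.806 0.014 -2.387
vertex 3.882 -0.091 -1.92
endloop
endfacet
facet normal -0.456 0.077 -0.887
outer loop
vertex 4.322 0.095 -3.326
vertex 3.398 -0.009 -2.86
vertex 3.811 0.936 -2.99
endloop
endfacet
facet normal 0.741 0.583 -0.332
outer loop
vertex 4.322 0.095 -3.326
vertex 3.811 0.936 -2.99
vertex 4.806 0.014 -2.387
endloop
endfacet
facet normal 0.741 0.583 -0.332
outer loop
vertex 4.806 0.014 -2.387
vertex 3.811 0.936 -2.99
vertex 4.295 0.855 -2.051
endloop
endfacet
facet normal 0.457 -0.077 0.886
outer loop
vertex 4.806 0.014 -2.387
vertex 4.295 0.855 -2.051
vertex 3.882 -0.091 -1.92
endloop
endfacet
facet normal -0.456 0.077 -0.887
outer loop
vertex 3.811 0.936 -2.99
vertex 3.398 -0.009 -2.86
vertex 2.887 0.832 -2.524
endloop
endfacet
facet normal -0.054 0.992 0.114
outer loop
vertex 3.811 0.936 -2.99
vertex 2.887 0.832 -2.524
vertex 4.295 0.855 -2.051
endloop
endfacet
facet normal -0.054 0.992 0.113
outer loop
vertex 4.295 0.855 -2.051
vertex 2.887 0.832 -2.524
vertex 3.371 0.751 -1.584
endloop
endfacet
facet normal 0.457 -0.077 0.886
outer loop
vertex 4.295 0.855 -2.051
vertex 3.371 0.751 -1.584
vertex 3.882 -0.091 -1.92
endloop
endfacet
facet normal -0.457 0.077 -0.886
outer loop
vertex 2.887 0.832 -2.524
vertex 3.398 -0.009 -2.86
vertex 2.474 -0.114 -2.393
endloop
endfacet
facet normal -0.796 0.409 0.445
outer loop
vertex 2.887 0.832 -2.524
vertex 2.474 -0.114 -2.393
vertex 3.371 0.751 -1.584
endloop
endfacet
facet normal -0.796 0.409 0.446
outer loop
vertex 3.371 0.751 -1.584
vertex 2.474 -0.114 -2.393
vertex 2.958 -0.195 -1.454
endloop
endfacet
facet normal 0.456 -0.077 0.887
outer loop
vertex 3.371 0.751 -1.584
vertex 2.958 -0.195 -1.454
vertex 3.882 -0.091 -1.92
endloop
endfacet
facet normal -0.457 0.077 -0.886
outer loop
vertex 2.474 -0.114 -2.393
vertex 3.398 -0.009 -2.86
vertex 2.985 -0.955 -2.729
endloop
endfacet
facet normal -0.741 -0.583 0.332
outer loop
vertex 2.474 -0.114 -2.393
vertex 2.985 -0.955 -2.729
vertex 2.958 -0.195 -1.454
endloop
endfacet
facet normal -0.741 -0.583 0.332
outer loop
vertex 2.958 -0.195 -1.454
vertex 2.985 -0.955 -2.729
vertex 3.469 -1.036 -1.79
endloop
endfacet
facet normal 0.456 -0.077 0.887
outer loop
vertex 2.958 -0.195 -1.454
vertex 3.469 -1.036 -1.79
vertex 3.882 -0.091 -1.92
endloop
endfacet
facet normal -0.457 0.077 -0.886
outer loop
vertex 2.985 -0.955 -2.729
vertex 3.398 -0.009 -2.86
vertex 3.909 -0.851 -3.196
endloop
endfacet
facet normal 0.054 -0.992 -0.114
outer loop
vertex 2.985 -0.955 -2.729
vertex 3.909 -0.851 -3.196
vertex 3.469 -1.036 -1.79
endloop
endfacet
facet normal 0.054 -0.992 -0.114
outer loop
vertex 3.469 -1.036 -1.79
vertex 3.909 -0.851 -3.196
vertex 4.393 -0.932 -2.256
endloop
endfacet
facet normal 0.456 -0.077 0.887
outer loop
vertex 3.469 -1.036 -1.79
vertex 4.393 -0.932 -2.256
vertex 3.882 -0.091 -1.92
endloop
endfacet
facet normal -0.591 0.188 -0.785
outer loop
vertex -0.269 -1.138 -1.85
vertex 0.563 -0.437 -2.308
vertex 0.58 -2.828 -2.894
endloop
endfacet
facet normal -0.705 -0.594 0.387
outer loop
vertex 1.317 -3.063 -1.912
vertex -0.269 -1.138 -1.85
vertex 0.58 -2.828 -2.894
endloop
endfacet
facet normal -0.590 0.188 -0.785
outer loop
vertex 0.58 -2.828 -2.894
vertex 0.563 -0.437 -2.308
vertex 1.412 -2.127 -3.351
endloop
endfacet
facet normal 0.394 -0.782 -0.483
outer loop
vertex 1.412 -2.127 -3.351
vertex 1.317 -3.063 -1.912
vertex 0.58 -2.828 -2.894
endloop
endfacet
facet normal -0.394 0.782 0.483
outer loop
vertex -0.269 -1.138 -1.85
vertex 1.3 -0.672 -1.326
vertex 0.563 -0.437 -2.308
endloop
endfacet
facet normal -0.705 -0.594 0.388
outer loop
vertex 0.468 -1.373 -0.869
vertex -0.269 -1.138 -1.85
vertex 1.317 -3.063 -1.912
endloop
endfacet
facet normal -0.394 0.782 0.483
outer loop
vertex 0.468 -1.373 -0.869
vertex 1.3 -0.672 -1.326
vertex -0.269 -1.138 -1.85
endloop
endfacet
facet normal 0.705 0.593 -0.387
outer loop
vertex 0.563 -0.437 -2.308
vertex 1.3 -0.672 -1.326
vertex 1.412 -2.127 -3.351
endloop
endfacet
facet normal 0.393 -0.782 -0.483
outer loop
vertex 2.149 -2.362 -2.37
vertex 1.317 -3.063 -1.912
vertex 1.412 -2.127 -3.351
endloop
endfacet
facet normal 0.705 0.594 -0.388
outer loop
vertex 1.412 -2.127 -3.351
vertex 1.3 -0.672 -1.326
vertex 2.149 -2.362 -2.37
endloop
endfacet
facet normal 0.590 -0.188 0.785
outer loop
vertex 2.149 -2.362 -2.37
vertex 0.468 -1.373 -0.869
vertex 1.317 -3.063 -1.912
endloop
endfacet
facet normal 0.590 -0.189 0.785
outer loop
vertex 1.3 -0.672 -1.326
vertex 0.468 -1.373 -0.869
vertex 2.149 -2.362 -2.37
endloop
endfacet

endsolid


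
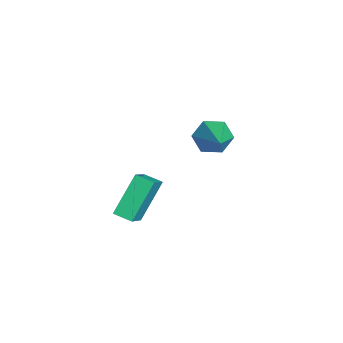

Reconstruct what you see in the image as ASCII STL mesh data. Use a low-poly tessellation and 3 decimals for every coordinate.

solid 
facet normal -0.876 -0.007 -0.481
outer loop
vertex -0.76 3.685 -1.992
vertex -1.145 3.353 -1.286
vertex -1.095 4.216 -1.39
endloop
endfacet
facet normal 0.577 0.744 -0.335
outer loop
vertex -0.76 3.685 -1.992
vertex -1.095 4.216 -1.39
vertex 0.625 3.367 -0.314
endloop
endfacet
facet normal -0.876 -0.007 -0.481
outer loop
vertex -1.095 4.216 -1.39
vertex -1.145 3.353 -1.286
vertex -1.48 3.884 -0.684
endloop
endfacet
facet normal 0.129 0.868 0.479
outer loop
vertex -1.095 4.216 -1.39
vertex -1.48 3.884 -0.684
vertex 0.625 3.367 -0.314
endloop
endfacet
facet normal -0.876 -0.006 -0.482
outer loop
vertex -1.48 3.884 -0.684
vertex -1.145 3.353 -1.286
vertex -1.531 3.022 -0.58
endloop
endfacet
facet normal -0.141 0.127 0.982
outer loop
vertex -1.48 3.884 -0.684
vertex -1.531 3.022 -0.58
vertex 0.625 3.367 -0.314
endloop
endfacet
facet normal -0.876 -0.006 -0.482
outer loop
vertex -1.531 3.022 -0.58
vertex -1.145 3.353 -1.286
vertex -1.196 2.491 -1.182
endloop
endfacet
facet normal 0.035 -0.740 0.672
outer loop
vertex -1.531 3.022 -0.58
vertex -1.196 2.491 -1.182
vertex 0.625 3.367 -0.314
endloop
endfacet
facet normal -0.876 -0.006 -0.481
outer loop
vertex -1.196 2.491 -1.182
vertex -1.145 3.353 -1.286
vertex -0.81 2.822 -1.889
endloop
endfacet
facet normal 0.483 -0.864 -0.141
outer loop
vertex -1.196 2.491 -1.182
vertex -0.81 2.822 -1.889
vertex 0.625 3.367 -0.314
endloop
endfacet
facet normal -0.877 -0.007 -0.481
outer loop
vertex -0.81 2.822 -1.889
vertex -1.145 3.353 -1.286
vertex -0.76 3.685 -1.992
endloop
endfacet
facet normal 0.754 -0.121 -0.645
outer loop
vertex -0.81 2.822 -1.889
vertex -0.76 3.685 -1.992
vertex 0.625 3.367 -0.314
endloop
endfacet
facet normal -0.527 -0.819 0.226
outer loop
vertex 3.659 -0.343 0.745
vertex 2.517 0.119 -0.244
vertex 4.521 -1.295 -0.695
endloop
endfacet
facet normal 0.723 -0.292 0.626
outer loop
vertex 4.943 -0.639 -0.876
vertex 3.659 -0.343 0.745
vertex 4.521 -1.295 -0.695
endloop
endfacet
facet normal -0.527 -0.819 0.226
outer loop
vertex 4.521 -1.295 -0.695
vertex 2.517 0.119 -0.244
vertex 3.379 -0.833 -1.684
endloop
endfacet
facet normal 0.447 -0.493 -0.746
outer loop
vertex 3.379 -0.833 -1.684
vertex 4.943 -0.639 -0.876
vertex 4.521 -1.295 -0.695
endloop
endfacet
facet normal -0.447 0.493 0.746
outer loop
vertex 3.659 -0.343 0.745
vertex 2.939 0.775 -0.425
vertex 2.517 0.119 -0.244
endloop
endfacet
facet normal 0.723 -0.292 0.626
outer loop
vertex 4.081 0.313 0.564
vertex 3.659 -0.343 0.745
vertex 4.943 -0.639 -0.876
endloop
endfacet
facet normal -0.447 0.493 0.746
outer loop
vertex 4.081 0.313 0.564
vertex 2.939 0.775 -0.425
vertex 3.659 -0.343 0.745
endloop
endfacet
facet normal -0.723 0.292 -0.626
outer loop
vertex 2.517 0.119 -0.244
vertex 2.939 0.775 -0.425
vertex 3.379 -0.833 -1.684
endloop
endfacet
facet normal 0.447 -0.493 -0.746
outer loop
vertex 3.801 -0.177 -1.865
vertex 4.943 -0.639 -0.876
vertex 3.379 -0.833 -1.684
endloop
endfacet
facet normal -0.723 0.292 -0.626
outer loop
vertex 3.379 -0.833 -1.684
vertex 2.939 0.775 -0.425
vertex 3.801 -0.177 -1.865
endloop
endfacet
facet normal 0.527 0.819 -0.226
outer loop
vertex 3.801 -0.177 -1.865
vertex 4.081 0.313 0.564
vertex 4.943 -0.639 -0.876
endloop
endfacet
facet normal 0.527 0.819 -0.226
outer loop
vertex 2.939 0.775 -0.425
vertex 4.081 0.313 0.564
vertex 3.801 -0.177 -1.865
endloop
endfacet

endsolid


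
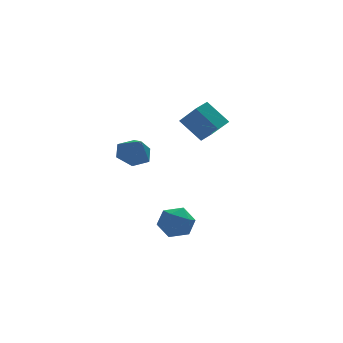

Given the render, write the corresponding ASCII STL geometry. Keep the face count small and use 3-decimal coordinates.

solid 
facet normal -0.752 -0.625 -0.210
outer loop
vertex 2.997 2.472 2.77
vertex 2.319 3.735 1.433
vertex 4.081 1.623 1.418
endloop
endfacet
facet normal 0.346 -0.645 0.682
outer loop
vertex 4.901 2.305 1.647
vertex 2.997 2.472 2.77
vertex 4.081 1.623 1.418
endloop
endfacet
facet normal -0.751 -0.625 -0.211
outer loop
vertex 4.081 1.623 1.418
vertex 2.319 3.735 1.433
vertex 3.404 2.887 0.081
endloop
endfacet
facet normal 0.562 -0.440 -0.701
outer loop
vertex 3.404 2.887 0.081
vertex 4.901 2.305 1.647
vertex 4.081 1.623 1.418
endloop
endfacet
facet normal -0.562 0.440 0.701
outer loop
vertex 2.997 2.472 2.77
vertex 3.139 4.417 1.662
vertex 2.319 3.735 1.433
endloop
endfacet
facet normal 0.346 -0.645 0.682
outer loop
vertex 3.816 3.153 2.999
vertex 2.997 2.472 2.77
vertex 4.901 2.305 1.647
endloop
endfacet
facet normal -0.562 0.440 0.701
outer loop
vertex 3.816 3.153 2.999
vertex 3.139 4.417 1.662
vertex 2.997 2.472 2.77
endloop
endfacet
facet normal -0.346 0.645 -0.682
outer loop
vertex 2.319 3.735 1.433
vertex 3.139 4.417 1.662
vertex 3.404 2.887 0.081
endloop
endfacet
facet normal 0.562 -0.440 -0.701
outer loop
vertex 4.223 3.568 0.31
vertex 4.901 2.305 1.647
vertex 3.404 2.887 0.081
endloop
endfacet
facet normal -0.345 0.645 -0.682
outer loop
vertex 3.404 2.887 0.081
vertex 3.139 4.417 1.662
vertex 4.223 3.568 0.31
endloop
endfacet
facet normal 0.751 0.626 0.210
outer loop
vertex 4.223 3.568 0.31
vertex 3.816 3.153 2.999
vertex 4.901 2.305 1.647
endloop
endfacet
facet normal 0.752 0.625 0.210
outer loop
vertex 3.139 4.417 1.662
vertex 3.816 3.153 2.999
vertex 4.223 3.568 0.31
endloop
endfacet
facet normal -0.845 0.530 0.069
outer loop
vertex -0.173 -3.056 -3.819
vertex -0.706 -3.965 -3.367
vertex -0.177 -3.211 -2.684
endloop
endfacet
facet normal -0.274 0.953 0.129
outer loop
vertex -0.173 -3.056 -3.819
vertex -0.177 -3.211 -2.684
vertex 0.779 -2.865 -3.211
endloop
endfacet
facet normal 0.119 0.879 -0.462
outer loop
vertex -0.173 -3.056 -3.819
vertex 0.779 -2.865 -3.211
vertex 0.842 -3.405 -4.221
endloop
endfacet
facet normal -0.210 0.410 -0.887
outer loop
vertex -0.173 -3.056 -3.819
vertex 0.842 -3.405 -4.221
vertex -0.076 -4.084 -4.317
endloop
endfacet
facet normal -0.806 0.195 -0.559
outer loop
vertex -0.173 -3.056 -3.819
vertex -0.076 -4.084 -4.317
vertex -0.706 -3.965 -3.367
endloop
endfacet
facet normal 0.115 0.722 0.682
outer loop
vertex 0.779 -2.865 -3.211
vertex -0.177 -3.211 -2.684
vertex 0.836 -3.656 -2.383
endloop
endfacet
facet normal -0.810 0.038 0.585
outer loop
vertex -0.177 -3.211 -2.684
vertex -0.706 -3.965 -3.367
vertex -0.082 -4.335 -2.479
endloop
endfacet
facet normal -0.747 -0.506 -0.432
outer loop
vertex -0.706 -3.965 -3.367
vertex -0.076 -4.084 -4.317
vertex -0.019 -4.875 -3.489
endloop
endfacet
facet normal 0.217 -0.157 -0.963
outer loop
vertex -0.076 -4.084 -4.317
vertex 0.842 -3.405 -4.221
vertex 0.937 -4.529 -4.016
endloop
endfacet
facet normal 0.749 0.602 -0.275
outer loop
vertex 0.842 -3.405 -4.221
vertex 0.779 -2.865 -3.211
vertex 1.466 -3.775 -3.333
endloop
endfacet
facet normal 0.210 -0.410 0.887
outer loop
vertex 0.933 -4.684 -2.881
vertex 0.836 -3.656 -2.383
vertex -0.082 -4.335 -2.479
endloop
endfacet
facet normal -0.119 -0.879 0.462
outer loop
vertex 0.933 -4.684 -2.881
vertex -0.082 -4.335 -2.479
vertex -0.019 -4.875 -3.489
endloop
endfacet
facet normal 0.274 -0.953 -0.129
outer loop
vertex 0.933 -4.684 -2.881
vertex -0.019 -4.875 -3.489
vertex 0.937 -4.529 -4.016
endloop
endfacet
facet normal 0.845 -0.530 -0.069
outer loop
vertex 0.933 -4.684 -2.881
vertex 0.937 -4.529 -4.016
vertex 1.466 -3.775 -3.333
endloop
endfacet
facet normal 0.806 -0.195 0.559
outer loop
vertex 0.933 -4.684 -2.881
vertex 1.466 -3.775 -3.333
vertex 0.836 -3.656 -2.383
endloop
endfacet
facet normal -0.217 0.157 0.963
outer loop
vertex -0.082 -4.335 -2.479
vertex 0.836 -3.656 -2.383
vertex -0.177 -3.211 -2.684
endloop
endfacet
facet normal -0.749 -0.602 0.275
outer loop
vertex -0.019 -4.875 -3.489
vertex -0.082 -4.335 -2.479
vertex -0.706 -3.965 -3.367
endloop
endfacet
facet normal -0.115 -0.722 -0.682
outer loop
vertex 0.937 -4.529 -4.016
vertex -0.019 -4.875 -3.489
vertex -0.076 -4.084 -4.317
endloop
endfacet
facet normal 0.810 -0.038 -0.585
outer loop
vertex 1.466 -3.775 -3.333
vertex 0.937 -4.529 -4.016
vertex 0.842 -3.405 -4.221
endloop
endfacet
facet normal 0.747 0.506 0.432
outer loop
vertex 0.836 -3.656 -2.383
vertex 1.466 -3.775 -3.333
vertex 0.779 -2.865 -3.211
endloop
endfacet
facet normal -0.129 0.657 -0.743
outer loop
vertex -0.465 -1.242 1.231
vertex -1.467 -1.568 1.117
vertex -1.241 -0.773 1.781
endloop
endfacet
facet normal 0.648 0.215 0.731
outer loop
vertex -0.465 -1.242 1.231
vertex -1.241 -0.773 1.781
vertex -1.253 -2.652 2.343
endloop
endfacet
facet normal -0.130 0.657 -0.743
outer loop
vertex -1.241 -0.773 1.781
vertex -1.467 -1.568 1.117
vertex -2.243 -1.1 1.667
endloop
endfacet
facet normal -0.199 0.282 0.939
outer loop
vertex -1.241 -0.773 1.781
vertex -2.243 -1.1 1.667
vertex -1.253 -2.652 2.343
endloop
endfacet
facet normal -0.130 0.657 -0.743
outer loop
vertex -2.243 -1.1 1.667
vertex -1.467 -1.568 1.117
vertex -2.469 -1.895 1.003
endloop
endfacet
facet normal -0.783 -0.252 0.568
outer loop
vertex -2.243 -1.1 1.667
vertex -2.469 -1.895 1.003
vertex -1.253 -2.652 2.343
endloop
endfacet
facet normal -0.130 0.657 -0.743
outer loop
vertex -2.469 -1.895 1.003
vertex -1.467 -1.568 1.117
vertex -1.693 -2.363 0.453
endloop
endfacet
facet normal -0.521 -0.853 -0.009
outer loop
vertex -2.469 -1.895 1.003
vertex -1.693 -2.363 0.453
vertex -1.253 -2.652 2.343
endloop
endfacet
facet normal -0.128 0.657 -0.743
outer loop
vertex -1.693 -2.363 0.453
vertex -1.467 -1.568 1.117
vertex -0.691 -2.037 0.568
endloop
endfacet
facet normal 0.324 -0.921 -0.216
outer loop
vertex -1.693 -2.363 0.453
vertex -0.691 -2.037 0.568
vertex -1.253 -2.652 2.343
endloop
endfacet
facet normal -0.129 0.656 -0.743
outer loop
vertex -0.691 -2.037 0.568
vertex -1.467 -1.568 1.117
vertex -0.465 -1.242 1.231
endloop
endfacet
facet normal 0.909 -0.387 0.154
outer loop
vertex -0.691 -2.037 0.568
vertex -0.465 -1.242 1.231
vertex -1.253 -2.652 2.343
endloop
endfacet

endsolid


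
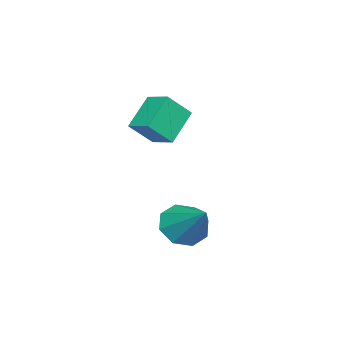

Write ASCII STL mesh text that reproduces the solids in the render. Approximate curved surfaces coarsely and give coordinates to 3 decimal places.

solid 
facet normal -0.541 0.474 -0.695
outer loop
vertex -0.855 -2.275 -0.251
vertex -0.336 -1.257 0.04
vertex 0.392 -2.576 -1.427
endloop
endfacet
facet normal -0.440 -0.863 -0.246
outer loop
vertex 1.176 -3.263 -0.42
vertex -0.855 -2.275 -0.251
vertex 0.392 -2.576 -1.427
endloop
endfacet
facet normal -0.541 0.474 -0.695
outer loop
vertex 0.392 -2.576 -1.427
vertex -0.336 -1.257 0.04
vertex 0.911 -1.557 -1.136
endloop
endfacet
facet normal 0.717 -0.172 -0.676
outer loop
vertex 0.911 -1.557 -1.136
vertex 1.176 -3.263 -0.42
vertex 0.392 -2.576 -1.427
endloop
endfacet
facet normal -0.717 0.172 0.676
outer loop
vertex -0.855 -2.275 -0.251
vertex 0.448 -1.944 1.047
vertex -0.336 -1.257 0.04
endloop
endfacet
facet normal -0.440 -0.863 -0.247
outer loop
vertex -0.071 -2.963 0.756
vertex -0.855 -2.275 -0.251
vertex 1.176 -3.263 -0.42
endloop
endfacet
facet normal -0.717 0.172 0.676
outer loop
vertex -0.071 -2.963 0.756
vertex 0.448 -1.944 1.047
vertex -0.855 -2.275 -0.251
endloop
endfacet
facet normal 0.440 0.863 0.246
outer loop
vertex -0.336 -1.257 0.04
vertex 0.448 -1.944 1.047
vertex 0.911 -1.557 -1.136
endloop
endfacet
facet normal 0.717 -0.172 -0.676
outer loop
vertex 1.695 -2.245 -0.129
vertex 1.176 -3.263 -0.42
vertex 0.911 -1.557 -1.136
endloop
endfacet
facet normal 0.441 0.863 0.246
outer loop
vertex 0.911 -1.557 -1.136
vertex 0.448 -1.944 1.047
vertex 1.695 -2.245 -0.129
endloop
endfacet
facet normal 0.541 -0.474 0.695
outer loop
vertex 1.695 -2.245 -0.129
vertex -0.071 -2.963 0.756
vertex 1.176 -3.263 -0.42
endloop
endfacet
facet normal 0.541 -0.474 0.695
outer loop
vertex 0.448 -1.944 1.047
vertex -0.071 -2.963 0.756
vertex 1.695 -2.245 -0.129
endloop
endfacet
facet normal -0.507 -0.614 -0.605
outer loop
vertex 3.562 0.245 -5.242
vertex 3.166 -0.244 -4.414
vertex 2.877 0.568 -4.996
endloop
endfacet
facet normal 0.267 0.875 -0.405
outer loop
vertex 3.562 0.245 -5.242
vertex 2.877 0.568 -4.996
vertex 4.194 1.004 -3.186
endloop
endfacet
facet normal -0.506 -0.614 -0.605
outer loop
vertex 2.877 0.568 -4.996
vertex 3.166 -0.244 -4.414
vertex 2.361 0.416 -4.41
endloop
endfacet
facet normal -0.297 0.955 -0.014
outer loop
vertex 2.877 0.568 -4.996
vertex 2.361 0.416 -4.41
vertex 4.194 1.004 -3.186
endloop
endfacet
facet normal -0.507 -0.615 -0.604
outer loop
vertex 2.361 0.416 -4.41
vertex 3.166 -0.244 -4.414
vertex 2.317 -0.123 -3.825
endloop
endfacet
facet normal -0.561 0.629 0.538
outer loop
vertex 2.361 0.416 -4.41
vertex 2.317 -0.123 -3.825
vertex 4.194 1.004 -3.186
endloop
endfacet
facet normal -0.507 -0.614 -0.605
outer loop
vertex 2.317 -0.123 -3.825
vertex 3.166 -0.244 -4.414
vertex 2.77 -0.732 -3.586
endloop
endfacet
facet normal -0.368 0.089 0.925
outer loop
vertex 2.317 -0.123 -3.825
vertex 2.77 -0.732 -3.586
vertex 4.194 1.004 -3.186
endloop
endfacet
facet normal -0.507 -0.614 -0.605
outer loop
vertex 2.77 -0.732 -3.586
vertex 3.166 -0.244 -4.414
vertex 3.455 -1.055 -3.832
endloop
endfacet
facet normal 0.167 -0.349 0.922
outer loop
vertex 2.77 -0.732 -3.586
vertex 3.455 -1.055 -3.832
vertex 4.194 1.004 -3.186
endloop
endfacet
facet normal -0.507 -0.615 -0.605
outer loop
vertex 3.455 -1.055 -3.832
vertex 3.166 -0.244 -4.414
vertex 3.97 -0.903 -4.418
endloop
endfacet
facet normal 0.731 -0.429 0.531
outer loop
vertex 3.455 -1.055 -3.832
vertex 3.97 -0.903 -4.418
vertex 4.194 1.004 -3.186
endloop
endfacet
facet normal -0.507 -0.614 -0.605
outer loop
vertex 3.97 -0.903 -4.418
vertex 3.166 -0.244 -4.414
vertex 4.015 -0.364 -5.003
endloop
endfacet
facet normal 0.994 -0.104 -0.020
outer loop
vertex 3.97 -0.903 -4.418
vertex 4.015 -0.364 -5.003
vertex 4.194 1.004 -3.186
endloop
endfacet
facet normal -0.507 -0.614 -0.605
outer loop
vertex 4.015 -0.364 -5.003
vertex 3.166 -0.244 -4.414
vertex 3.562 0.245 -5.242
endloop
endfacet
facet normal 0.802 0.437 -0.408
outer loop
vertex 4.015 -0.364 -5.003
vertex 3.562 0.245 -5.242
vertex 4.194 1.004 -3.186
endloop
endfacet

endsolid


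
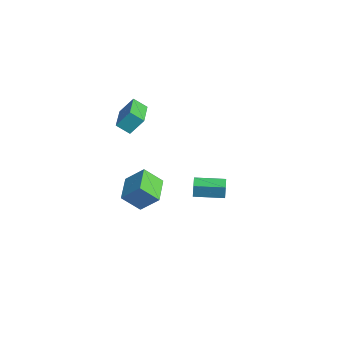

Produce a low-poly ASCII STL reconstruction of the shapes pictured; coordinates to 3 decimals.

solid 
facet normal -0.913 0.388 -0.128
outer loop
vertex -3.221 -1.996 4.448
vertex -2.85 -1.316 3.865
vertex -3.402 -2.749 3.454
endloop
endfacet
facet normal -0.382 -0.702 0.601
outer loop
vertex -1.53 -3.544 3.715
vertex -3.221 -1.996 4.448
vertex -3.402 -2.749 3.454
endloop
endfacet
facet normal -0.913 0.388 -0.127
outer loop
vertex -3.402 -2.749 3.454
vertex -2.85 -1.316 3.865
vertex -3.031 -2.068 2.871
endloop
endfacet
facet normal -0.144 -0.597 -0.789
outer loop
vertex -3.031 -2.068 2.871
vertex -1.53 -3.544 3.715
vertex -3.402 -2.749 3.454
endloop
endfacet
facet normal 0.144 0.598 0.789
outer loop
vertex -3.221 -1.996 4.448
vertex -0.978 -2.111 4.126
vertex -2.85 -1.316 3.865
endloop
endfacet
facet normal -0.382 -0.702 0.601
outer loop
vertex -1.349 -2.792 4.709
vertex -3.221 -1.996 4.448
vertex -1.53 -3.544 3.715
endloop
endfacet
facet normal 0.144 0.597 0.789
outer loop
vertex -1.349 -2.792 4.709
vertex -0.978 -2.111 4.126
vertex -3.221 -1.996 4.448
endloop
endfacet
facet normal 0.382 0.702 -0.601
outer loop
vertex -2.85 -1.316 3.865
vertex -0.978 -2.111 4.126
vertex -3.031 -2.068 2.871
endloop
endfacet
facet normal -0.144 -0.598 -0.789
outer loop
vertex -1.159 -2.864 3.132
vertex -1.53 -3.544 3.715
vertex -3.031 -2.068 2.871
endloop
endfacet
facet normal 0.382 0.702 -0.601
outer loop
vertex -3.031 -2.068 2.871
vertex -0.978 -2.111 4.126
vertex -1.159 -2.864 3.132
endloop
endfacet
facet normal 0.913 -0.388 0.128
outer loop
vertex -1.159 -2.864 3.132
vertex -1.349 -2.792 4.709
vertex -1.53 -3.544 3.715
endloop
endfacet
facet normal 0.913 -0.388 0.128
outer loop
vertex -0.978 -2.111 4.126
vertex -1.349 -2.792 4.709
vertex -1.159 -2.864 3.132
endloop
endfacet
facet normal -0.928 0.372 0.028
outer loop
vertex -3.783 1.766 -3.481
vertex -3.101 3.473 -3.542
vertex -3.819 1.747 -4.41
endloop
endfacet
facet normal -0.370 -0.928 0.033
outer loop
vertex -2.919 1.387 -4.438
vertex -3.783 1.766 -3.481
vertex -3.819 1.747 -4.41
endloop
endfacet
facet normal -0.928 0.372 0.029
outer loop
vertex -3.819 1.747 -4.41
vertex -3.101 3.473 -3.542
vertex -3.137 3.455 -4.471
endloop
endfacet
facet normal -0.039 -0.020 -0.999
outer loop
vertex -3.137 3.455 -4.471
vertex -2.919 1.387 -4.438
vertex -3.819 1.747 -4.41
endloop
endfacet
facet normal 0.039 0.020 0.999
outer loop
vertex -3.783 1.766 -3.481
vertex -2.201 3.113 -3.57
vertex -3.101 3.473 -3.542
endloop
endfacet
facet normal -0.371 -0.928 0.032
outer loop
vertex -2.883 1.405 -3.509
vertex -3.783 1.766 -3.481
vertex -2.919 1.387 -4.438
endloop
endfacet
facet normal 0.039 0.020 0.999
outer loop
vertex -2.883 1.405 -3.509
vertex -2.201 3.113 -3.57
vertex -3.783 1.766 -3.481
endloop
endfacet
facet normal 0.370 0.928 -0.032
outer loop
vertex -3.101 3.473 -3.542
vertex -2.201 3.113 -3.57
vertex -3.137 3.455 -4.471
endloop
endfacet
facet normal -0.039 -0.020 -0.999
outer loop
vertex -2.237 3.094 -4.499
vertex -2.919 1.387 -4.438
vertex -3.137 3.455 -4.471
endloop
endfacet
facet normal 0.371 0.928 -0.033
outer loop
vertex -3.137 3.455 -4.471
vertex -2.201 3.113 -3.57
vertex -2.237 3.094 -4.499
endloop
endfacet
facet normal 0.928 -0.372 -0.029
outer loop
vertex -2.237 3.094 -4.499
vertex -2.883 1.405 -3.509
vertex -2.919 1.387 -4.438
endloop
endfacet
facet normal 0.928 -0.372 -0.028
outer loop
vertex -2.201 3.113 -3.57
vertex -2.883 1.405 -3.509
vertex -2.237 3.094 -4.499
endloop
endfacet
facet normal -0.887 0.426 0.178
outer loop
vertex 0.589 -2.65 1.374
vertex 0.863 -1.662 0.377
vertex -0.032 -3.515 0.346
endloop
endfacet
facet normal -0.191 -0.691 0.697
outer loop
vertex 1.477 -4.238 0.043
vertex 0.589 -2.65 1.374
vertex -0.032 -3.515 0.346
endloop
endfacet
facet normal -0.887 0.426 0.178
outer loop
vertex -0.032 -3.515 0.346
vertex 0.863 -1.662 0.377
vertex 0.242 -2.527 -0.651
endloop
endfacet
facet normal -0.420 -0.585 -0.695
outer loop
vertex 0.242 -2.527 -0.651
vertex 1.477 -4.238 0.043
vertex -0.032 -3.515 0.346
endloop
endfacet
facet normal 0.420 0.585 0.695
outer loop
vertex 0.589 -2.65 1.374
vertex 2.372 -2.385 0.074
vertex 0.863 -1.662 0.377
endloop
endfacet
facet normal -0.191 -0.691 0.697
outer loop
vertex 2.098 -3.373 1.071
vertex 0.589 -2.65 1.374
vertex 1.477 -4.238 0.043
endloop
endfacet
facet normal 0.420 0.585 0.695
outer loop
vertex 2.098 -3.373 1.071
vertex 2.372 -2.385 0.074
vertex 0.589 -2.65 1.374
endloop
endfacet
facet normal 0.191 0.691 -0.697
outer loop
vertex 0.863 -1.662 0.377
vertex 2.372 -2.385 0.074
vertex 0.242 -2.527 -0.651
endloop
endfacet
facet normal -0.420 -0.585 -0.695
outer loop
vertex 1.751 -3.25 -0.954
vertex 1.477 -4.238 0.043
vertex 0.242 -2.527 -0.651
endloop
endfacet
facet normal 0.191 0.691 -0.697
outer loop
vertex 0.242 -2.527 -0.651
vertex 2.372 -2.385 0.074
vertex 1.751 -3.25 -0.954
endloop
endfacet
facet normal 0.887 -0.426 -0.178
outer loop
vertex 1.751 -3.25 -0.954
vertex 2.098 -3.373 1.071
vertex 1.477 -4.238 0.043
endloop
endfacet
facet normal 0.887 -0.426 -0.178
outer loop
vertex 2.372 -2.385 0.074
vertex 2.098 -3.373 1.071
vertex 1.751 -3.25 -0.954
endloop
endfacet

endsolid


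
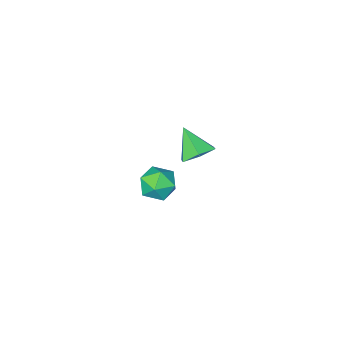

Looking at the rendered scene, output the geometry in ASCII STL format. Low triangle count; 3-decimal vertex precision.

solid 
facet normal -0.854 0.516 0.060
outer loop
vertex 1.175 -1.61 -2.784
vertex 1.033 -1.932 -2.043
vertex 1.452 -1.23 -2.112
endloop
endfacet
facet normal -0.373 0.865 -0.335
outer loop
vertex 1.175 -1.61 -2.784
vertex 1.452 -1.23 -2.112
vertex 1.927 -1.283 -2.778
endloop
endfacet
facet normal -0.185 0.442 -0.878
outer loop
vertex 1.175 -1.61 -2.784
vertex 1.927 -1.283 -2.778
vertex 1.803 -2.017 -3.121
endloop
endfacet
facet normal -0.549 -0.170 -0.818
outer loop
vertex 1.175 -1.61 -2.784
vertex 1.803 -2.017 -3.121
vertex 1.25 -2.418 -2.666
endloop
endfacet
facet normal -0.963 -0.124 -0.239
outer loop
vertex 1.175 -1.61 -2.784
vertex 1.25 -2.418 -2.666
vertex 1.033 -1.932 -2.043
endloop
endfacet
facet normal 0.204 0.977 0.068
outer loop
vertex 1.927 -1.283 -2.778
vertex 1.452 -1.23 -2.112
vertex 2.25 -1.402 -2.034
endloop
endfacet
facet normal -0.574 0.412 0.707
outer loop
vertex 1.452 -1.23 -2.112
vertex 1.033 -1.932 -2.043
vertex 1.697 -1.803 -1.579
endloop
endfacet
facet normal -0.749 -0.623 0.225
outer loop
vertex 1.033 -1.932 -2.043
vertex 1.25 -2.418 -2.666
vertex 1.573 -2.537 -1.922
endloop
endfacet
facet normal -0.081 -0.697 -0.712
outer loop
vertex 1.25 -2.418 -2.666
vertex 1.803 -2.017 -3.121
vertex 2.048 -2.59 -2.588
endloop
endfacet
facet normal 0.509 0.292 -0.810
outer loop
vertex 1.803 -2.017 -3.121
vertex 1.927 -1.283 -2.778
vertex 2.467 -1.888 -2.657
endloop
endfacet
facet normal 0.549 0.170 0.818
outer loop
vertex 2.325 -2.21 -1.916
vertex 2.25 -1.402 -2.034
vertex 1.697 -1.803 -1.579
endloop
endfacet
facet normal 0.185 -0.442 0.878
outer loop
vertex 2.325 -2.21 -1.916
vertex 1.697 -1.803 -1.579
vertex 1.573 -2.537 -1.922
endloop
endfacet
facet normal 0.373 -0.865 0.335
outer loop
vertex 2.325 -2.21 -1.916
vertex 1.573 -2.537 -1.922
vertex 2.048 -2.59 -2.588
endloop
endfacet
facet normal 0.854 -0.516 -0.060
outer loop
vertex 2.325 -2.21 -1.916
vertex 2.048 -2.59 -2.588
vertex 2.467 -1.888 -2.657
endloop
endfacet
facet normal 0.963 0.124 0.239
outer loop
vertex 2.325 -2.21 -1.916
vertex 2.467 -1.888 -2.657
vertex 2.25 -1.402 -2.034
endloop
endfacet
facet normal 0.081 0.697 0.712
outer loop
vertex 1.697 -1.803 -1.579
vertex 2.25 -1.402 -2.034
vertex 1.452 -1.23 -2.112
endloop
endfacet
facet normal -0.509 -0.292 0.810
outer loop
vertex 1.573 -2.537 -1.922
vertex 1.697 -1.803 -1.579
vertex 1.033 -1.932 -2.043
endloop
endfacet
facet normal -0.204 -0.977 -0.068
outer loop
vertex 2.048 -2.59 -2.588
vertex 1.573 -2.537 -1.922
vertex 1.25 -2.418 -2.666
endloop
endfacet
facet normal 0.574 -0.412 -0.707
outer loop
vertex 2.467 -1.888 -2.657
vertex 2.048 -2.59 -2.588
vertex 1.803 -2.017 -3.121
endloop
endfacet
facet normal 0.749 0.623 -0.225
outer loop
vertex 2.25 -1.402 -2.034
vertex 2.467 -1.888 -2.657
vertex 1.927 -1.283 -2.778
endloop
endfacet
facet normal -0.039 0.683 -0.729
outer loop
vertex 2.484 0.633 1.59
vertex 2.056 1.044 1.998
vertex 2.77 1.123 2.034
endloop
endfacet
facet normal 0.837 -0.544 0.061
outer loop
vertex 2.484 0.633 1.59
vertex 2.77 1.123 2.034
vertex 2.104 0.196 2.902
endloop
endfacet
facet normal -0.039 0.683 -0.729
outer loop
vertex 2.77 1.123 2.034
vertex 2.056 1.044 1.998
vertex 2.342 1.533 2.441
endloop
endfacet
facet normal 0.735 0.101 0.671
outer loop
vertex 2.77 1.123 2.034
vertex 2.342 1.533 2.441
vertex 2.104 0.196 2.902
endloop
endfacet
facet normal -0.040 0.684 -0.729
outer loop
vertex 2.342 1.533 2.441
vertex 2.056 1.044 1.998
vertex 1.627 1.454 2.406
endloop
endfacet
facet normal -0.083 0.338 0.937
outer loop
vertex 2.342 1.533 2.441
vertex 1.627 1.454 2.406
vertex 2.104 0.196 2.902
endloop
endfacet
facet normal -0.040 0.684 -0.729
outer loop
vertex 1.627 1.454 2.406
vertex 2.056 1.044 1.998
vertex 1.341 0.964 1.962
endloop
endfacet
facet normal -0.802 -0.070 0.594
outer loop
vertex 1.627 1.454 2.406
vertex 1.341 0.964 1.962
vertex 2.104 0.196 2.902
endloop
endfacet
facet normal -0.040 0.684 -0.729
outer loop
vertex 1.341 0.964 1.962
vertex 2.056 1.044 1.998
vertex 1.769 0.554 1.554
endloop
endfacet
facet normal -0.700 -0.714 -0.016
outer loop
vertex 1.341 0.964 1.962
vertex 1.769 0.554 1.554
vertex 2.104 0.196 2.902
endloop
endfacet
facet normal -0.039 0.683 -0.729
outer loop
vertex 1.769 0.554 1.554
vertex 2.056 1.044 1.998
vertex 2.484 0.633 1.59
endloop
endfacet
facet normal 0.119 -0.952 -0.282
outer loop
vertex 1.769 0.554 1.554
vertex 2.484 0.633 1.59
vertex 2.104 0.196 2.902
endloop
endfacet

endsolid
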